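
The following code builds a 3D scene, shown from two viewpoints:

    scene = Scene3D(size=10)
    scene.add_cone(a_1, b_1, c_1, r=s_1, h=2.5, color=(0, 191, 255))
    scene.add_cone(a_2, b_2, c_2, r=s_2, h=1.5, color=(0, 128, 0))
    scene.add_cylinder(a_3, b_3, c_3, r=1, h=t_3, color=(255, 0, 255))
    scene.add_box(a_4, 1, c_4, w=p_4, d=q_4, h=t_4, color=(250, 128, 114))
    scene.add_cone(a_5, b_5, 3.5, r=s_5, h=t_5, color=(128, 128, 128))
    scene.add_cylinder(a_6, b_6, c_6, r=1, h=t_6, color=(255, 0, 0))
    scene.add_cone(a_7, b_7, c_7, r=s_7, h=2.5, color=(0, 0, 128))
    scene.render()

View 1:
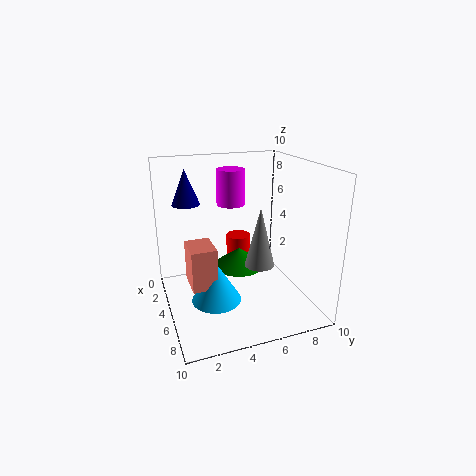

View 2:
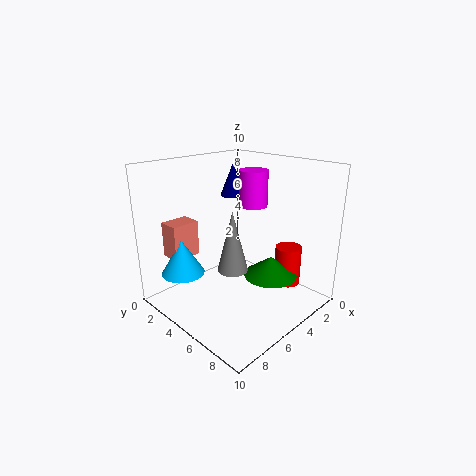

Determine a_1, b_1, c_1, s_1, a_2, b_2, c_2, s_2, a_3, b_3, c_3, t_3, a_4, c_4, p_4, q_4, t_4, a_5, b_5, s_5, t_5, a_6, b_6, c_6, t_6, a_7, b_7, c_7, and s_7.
a_1 = 8, b_1 = 2.5, c_1 = 2.5, s_1 = 1.5, a_2 = 2.5, b_2 = 6, c_2 = 1.5, s_2 = 2, a_3 = 3.5, b_3 = 5, c_3 = 7, t_3 = 2.5, a_4 = 6.5, c_4 = 3.5, p_4 = 2, q_4 = 1.5, t_4 = 2.5, a_5 = 6.5, b_5 = 6, s_5 = 1, t_5 = 4, a_6 = 1, b_6 = 6.5, c_6 = 0.5, t_6 = 3, a_7 = 2.5, b_7 = 2, c_7 = 7, s_7 = 1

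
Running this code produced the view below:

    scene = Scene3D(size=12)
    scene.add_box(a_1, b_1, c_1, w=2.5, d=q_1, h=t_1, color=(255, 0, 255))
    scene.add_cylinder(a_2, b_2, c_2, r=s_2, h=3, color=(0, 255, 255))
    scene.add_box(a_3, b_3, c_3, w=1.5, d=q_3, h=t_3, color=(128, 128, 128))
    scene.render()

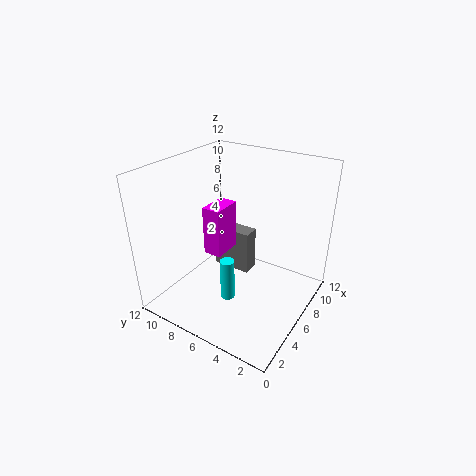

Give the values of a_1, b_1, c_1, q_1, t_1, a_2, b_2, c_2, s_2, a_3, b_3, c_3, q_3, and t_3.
a_1 = 4, b_1 = 6.5, c_1 = 5, q_1 = 1.5, t_1 = 4, a_2 = 1.5, b_2 = 4, c_2 = 4, s_2 = 0.5, a_3 = 7.5, b_3 = 6, c_3 = 1.5, q_3 = 3.5, t_3 = 4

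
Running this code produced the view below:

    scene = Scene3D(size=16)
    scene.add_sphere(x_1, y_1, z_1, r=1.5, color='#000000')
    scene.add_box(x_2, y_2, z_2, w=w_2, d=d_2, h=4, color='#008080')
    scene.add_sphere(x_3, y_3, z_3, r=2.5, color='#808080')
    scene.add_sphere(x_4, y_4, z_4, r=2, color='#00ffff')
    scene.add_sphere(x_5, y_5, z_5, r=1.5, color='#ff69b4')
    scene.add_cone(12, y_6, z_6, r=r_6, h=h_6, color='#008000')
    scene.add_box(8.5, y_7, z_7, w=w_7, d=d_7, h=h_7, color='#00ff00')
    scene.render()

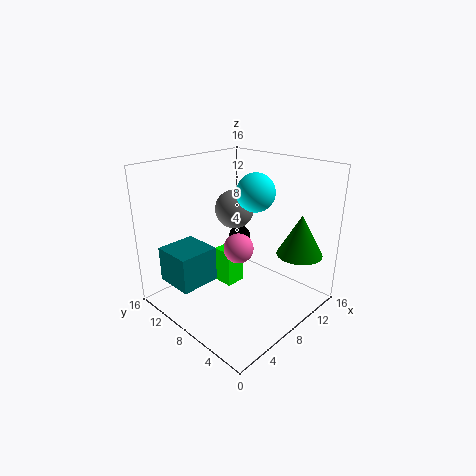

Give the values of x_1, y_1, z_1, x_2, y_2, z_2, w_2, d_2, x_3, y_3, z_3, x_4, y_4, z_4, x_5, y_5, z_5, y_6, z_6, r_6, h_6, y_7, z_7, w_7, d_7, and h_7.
x_1 = 14
y_1 = 13.5
z_1 = 4.5
x_2 = 1.5
y_2 = 9.5
z_2 = 3
w_2 = 4.5
d_2 = 4.5
x_3 = 12.5
y_3 = 13
z_3 = 9
x_4 = 8.5
y_4 = 6
z_4 = 13.5
x_5 = 5.5
y_5 = 5.5
z_5 = 8.5
y_6 = 2.5
z_6 = 6.5
r_6 = 2.5
h_6 = 4.5
y_7 = 10
z_7 = 0.5
w_7 = 2.5
d_7 = 2.5
h_7 = 4.5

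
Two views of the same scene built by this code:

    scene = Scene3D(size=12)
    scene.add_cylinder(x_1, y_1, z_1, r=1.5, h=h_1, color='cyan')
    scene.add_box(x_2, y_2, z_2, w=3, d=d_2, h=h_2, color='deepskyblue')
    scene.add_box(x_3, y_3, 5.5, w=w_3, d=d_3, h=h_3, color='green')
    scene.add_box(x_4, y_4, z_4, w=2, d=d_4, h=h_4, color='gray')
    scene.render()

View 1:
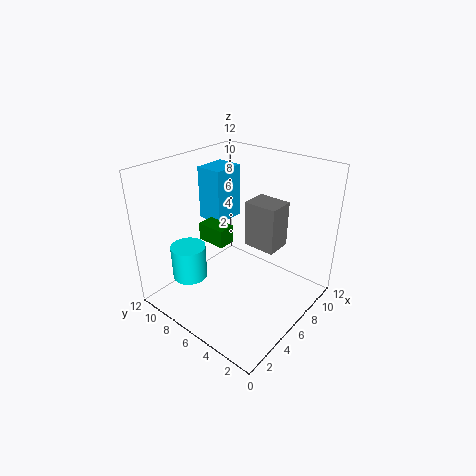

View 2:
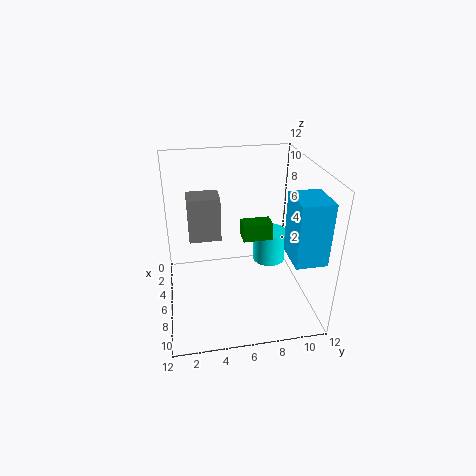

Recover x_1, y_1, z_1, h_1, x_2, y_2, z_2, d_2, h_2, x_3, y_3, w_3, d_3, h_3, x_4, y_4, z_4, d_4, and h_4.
x_1 = 3.5, y_1 = 9.5, z_1 = 2, h_1 = 3, x_2 = 7.5, y_2 = 9.5, z_2 = 5.5, d_2 = 2.5, h_2 = 5, x_3 = 4.5, y_3 = 6.5, w_3 = 1.5, d_3 = 2.5, h_3 = 1.5, x_4 = 5, y_4 = 2, z_4 = 6.5, d_4 = 2.5, h_4 = 3.5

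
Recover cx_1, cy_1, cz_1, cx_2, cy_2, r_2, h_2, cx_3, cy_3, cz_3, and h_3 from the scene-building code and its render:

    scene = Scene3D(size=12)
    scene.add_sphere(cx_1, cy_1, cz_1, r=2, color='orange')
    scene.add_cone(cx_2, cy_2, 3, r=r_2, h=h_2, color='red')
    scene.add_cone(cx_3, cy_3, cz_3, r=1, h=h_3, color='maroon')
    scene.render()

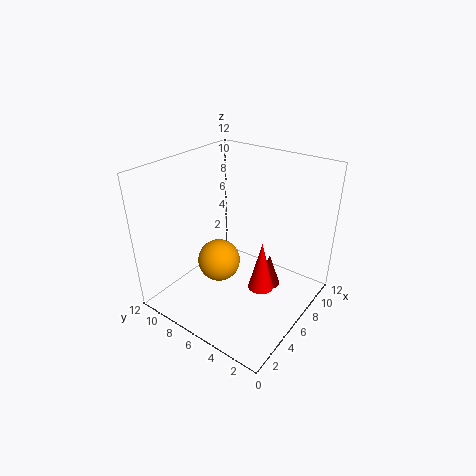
cx_1 = 7; cy_1 = 9; cz_1 = 2; cx_2 = 5; cy_2 = 3; r_2 = 1; h_2 = 4; cx_3 = 8; cy_3 = 4; cz_3 = 1; h_3 = 3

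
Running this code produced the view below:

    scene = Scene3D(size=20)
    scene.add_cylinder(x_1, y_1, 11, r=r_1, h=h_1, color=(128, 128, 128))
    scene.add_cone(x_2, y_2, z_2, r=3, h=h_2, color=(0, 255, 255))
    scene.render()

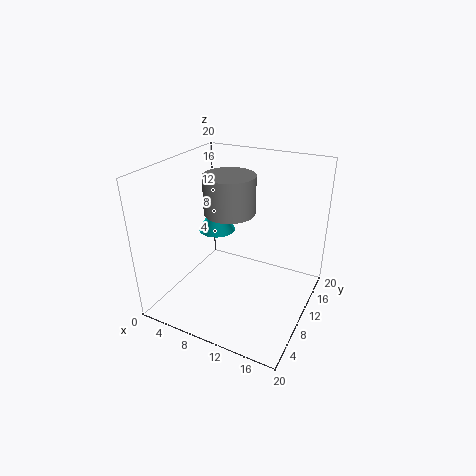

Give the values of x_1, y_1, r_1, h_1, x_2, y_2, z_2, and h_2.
x_1 = 6; y_1 = 15; r_1 = 4; h_1 = 6; x_2 = 3; y_2 = 16; z_2 = 7; h_2 = 5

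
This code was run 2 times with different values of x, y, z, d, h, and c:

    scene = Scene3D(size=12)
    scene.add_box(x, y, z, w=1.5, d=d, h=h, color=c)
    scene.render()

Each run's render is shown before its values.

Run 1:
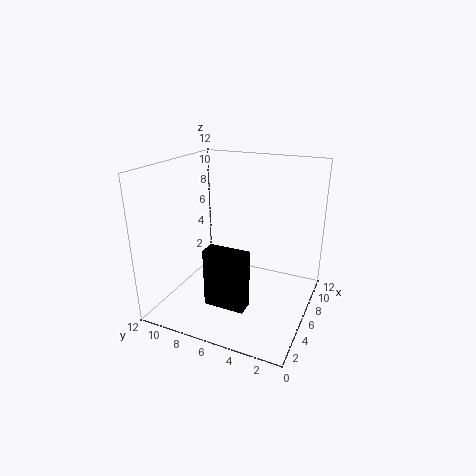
x = 3.5; y = 4.5; z = 0.5; d = 3.5; h = 5; c = 'black'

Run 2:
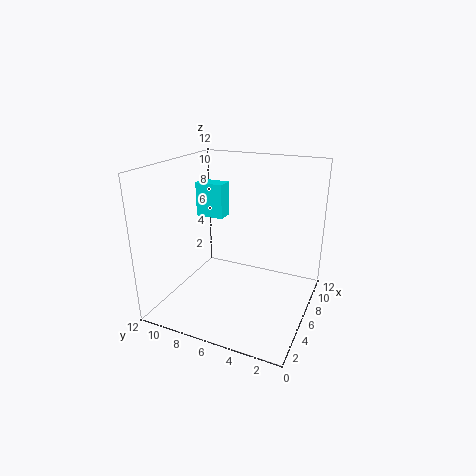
x = 7; y = 8; z = 7; d = 2.5; h = 3; c = 'cyan'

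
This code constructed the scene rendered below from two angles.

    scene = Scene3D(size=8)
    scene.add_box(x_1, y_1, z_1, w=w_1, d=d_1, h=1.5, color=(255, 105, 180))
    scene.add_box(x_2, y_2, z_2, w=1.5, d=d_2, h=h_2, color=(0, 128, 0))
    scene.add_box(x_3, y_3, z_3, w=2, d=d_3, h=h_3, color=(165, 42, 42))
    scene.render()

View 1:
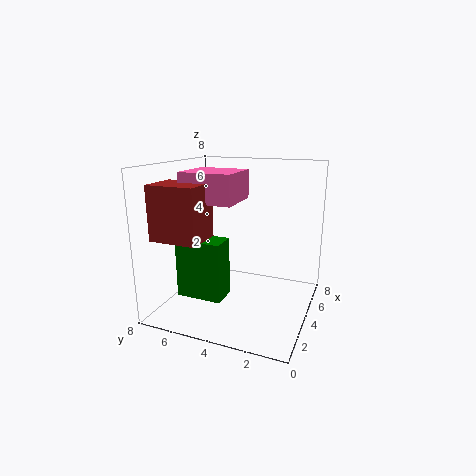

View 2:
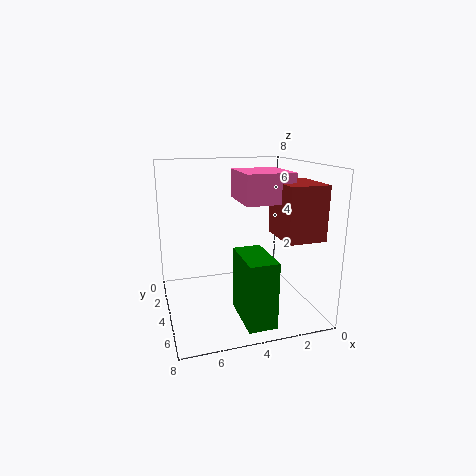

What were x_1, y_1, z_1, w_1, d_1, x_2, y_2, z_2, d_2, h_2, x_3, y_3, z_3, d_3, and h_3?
x_1 = 1.75
y_1 = 3.5
z_1 = 6.25
w_1 = 2.5
d_1 = 2.75
x_2 = 3
y_2 = 4.75
z_2 = 0.25
d_2 = 2.75
h_2 = 3.5
x_3 = 0.5
y_3 = 4.75
z_3 = 4.5
d_3 = 2.5
h_3 = 2.75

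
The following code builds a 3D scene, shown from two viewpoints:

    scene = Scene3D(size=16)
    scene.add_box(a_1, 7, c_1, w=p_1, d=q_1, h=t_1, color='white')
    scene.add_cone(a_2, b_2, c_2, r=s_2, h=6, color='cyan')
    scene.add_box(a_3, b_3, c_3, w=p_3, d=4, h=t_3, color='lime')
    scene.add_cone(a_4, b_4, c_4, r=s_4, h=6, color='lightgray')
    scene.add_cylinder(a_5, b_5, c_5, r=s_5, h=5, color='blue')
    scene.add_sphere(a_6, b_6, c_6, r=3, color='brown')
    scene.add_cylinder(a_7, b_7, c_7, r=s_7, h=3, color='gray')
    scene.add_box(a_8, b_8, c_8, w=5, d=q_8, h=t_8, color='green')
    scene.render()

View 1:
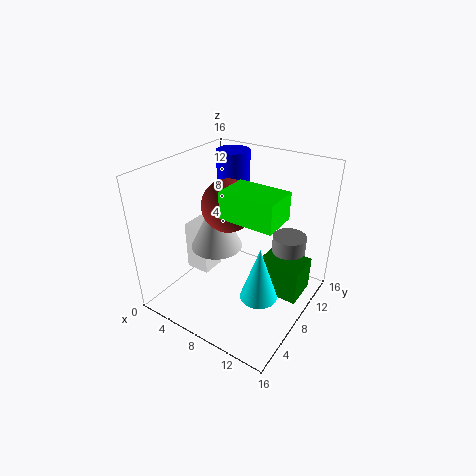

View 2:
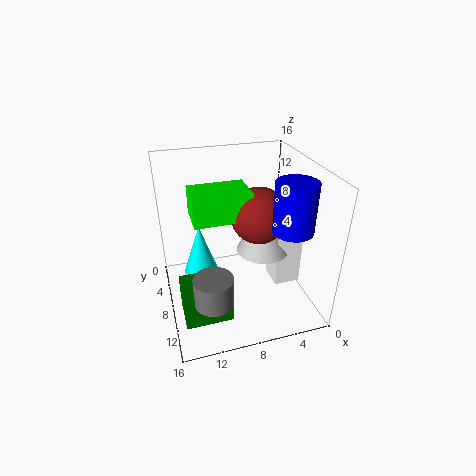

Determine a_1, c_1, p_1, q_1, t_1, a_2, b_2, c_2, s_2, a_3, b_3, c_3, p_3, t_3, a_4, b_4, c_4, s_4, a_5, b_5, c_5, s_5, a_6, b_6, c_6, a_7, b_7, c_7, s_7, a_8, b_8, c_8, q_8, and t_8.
a_1 = 1, c_1 = 2, p_1 = 3, q_1 = 3, t_1 = 6, a_2 = 12, b_2 = 6, c_2 = 3, s_2 = 2, a_3 = 7, b_3 = 6, c_3 = 11, p_3 = 6, t_3 = 3, a_4 = 5, b_4 = 8, c_4 = 6, s_4 = 3, a_5 = 4, b_5 = 13, c_5 = 11, s_5 = 2, a_6 = 6, b_6 = 9, c_6 = 11, a_7 = 12, b_7 = 13, c_7 = 4, s_7 = 2, a_8 = 10, b_8 = 9, c_8 = 1, q_8 = 4, t_8 = 4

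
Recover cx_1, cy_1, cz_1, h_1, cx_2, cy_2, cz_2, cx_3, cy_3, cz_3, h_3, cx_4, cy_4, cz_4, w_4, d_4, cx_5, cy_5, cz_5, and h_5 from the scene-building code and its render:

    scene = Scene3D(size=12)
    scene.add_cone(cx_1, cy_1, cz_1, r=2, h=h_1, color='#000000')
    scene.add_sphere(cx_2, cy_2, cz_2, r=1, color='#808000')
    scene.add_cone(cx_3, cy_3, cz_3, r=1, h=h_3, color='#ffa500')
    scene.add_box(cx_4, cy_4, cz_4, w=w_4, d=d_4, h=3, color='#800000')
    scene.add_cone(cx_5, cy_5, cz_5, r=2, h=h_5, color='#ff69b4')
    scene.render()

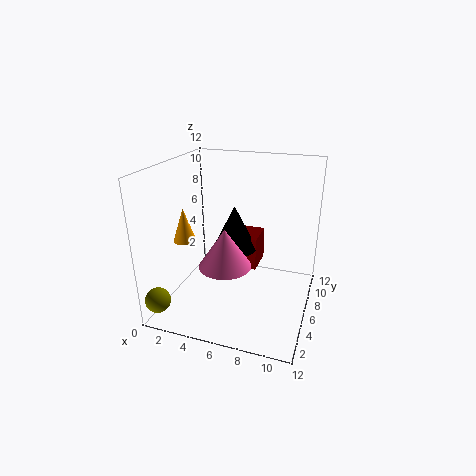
cx_1 = 5
cy_1 = 8
cz_1 = 4
h_1 = 4
cx_2 = 1
cy_2 = 1
cz_2 = 2
cx_3 = 1
cy_3 = 6
cz_3 = 5
h_3 = 3
cx_4 = 5
cy_4 = 8
cz_4 = 2
w_4 = 2
d_4 = 3
cx_5 = 6
cy_5 = 3
cz_5 = 5
h_5 = 3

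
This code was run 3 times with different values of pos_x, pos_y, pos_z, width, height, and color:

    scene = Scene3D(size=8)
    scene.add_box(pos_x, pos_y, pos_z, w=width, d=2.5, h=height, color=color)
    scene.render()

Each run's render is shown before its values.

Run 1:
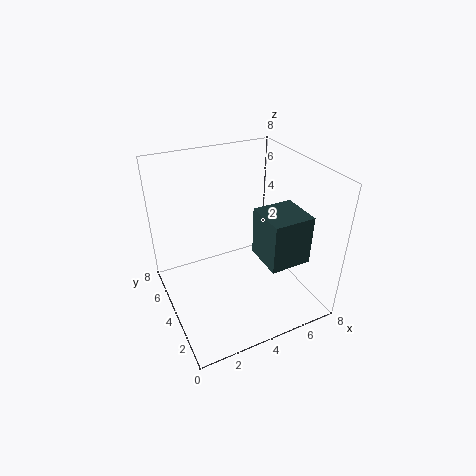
pos_x = 5.5
pos_y = 2.5
pos_z = 2
width = 2.5
height = 3
color = 'darkslategray'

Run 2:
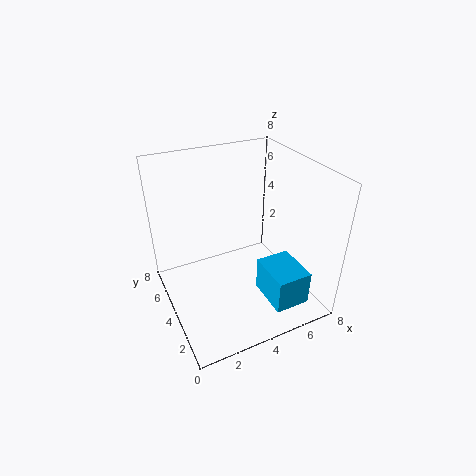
pos_x = 5
pos_y = 1
pos_z = 0.5
width = 2
height = 2
color = 'deepskyblue'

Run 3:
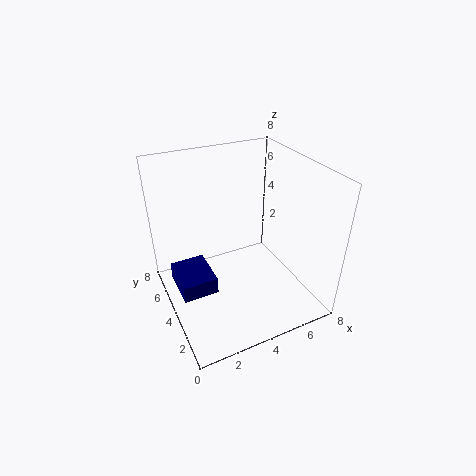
pos_x = 0.5
pos_y = 3.5
pos_z = 1
width = 2
height = 1
color = 'navy'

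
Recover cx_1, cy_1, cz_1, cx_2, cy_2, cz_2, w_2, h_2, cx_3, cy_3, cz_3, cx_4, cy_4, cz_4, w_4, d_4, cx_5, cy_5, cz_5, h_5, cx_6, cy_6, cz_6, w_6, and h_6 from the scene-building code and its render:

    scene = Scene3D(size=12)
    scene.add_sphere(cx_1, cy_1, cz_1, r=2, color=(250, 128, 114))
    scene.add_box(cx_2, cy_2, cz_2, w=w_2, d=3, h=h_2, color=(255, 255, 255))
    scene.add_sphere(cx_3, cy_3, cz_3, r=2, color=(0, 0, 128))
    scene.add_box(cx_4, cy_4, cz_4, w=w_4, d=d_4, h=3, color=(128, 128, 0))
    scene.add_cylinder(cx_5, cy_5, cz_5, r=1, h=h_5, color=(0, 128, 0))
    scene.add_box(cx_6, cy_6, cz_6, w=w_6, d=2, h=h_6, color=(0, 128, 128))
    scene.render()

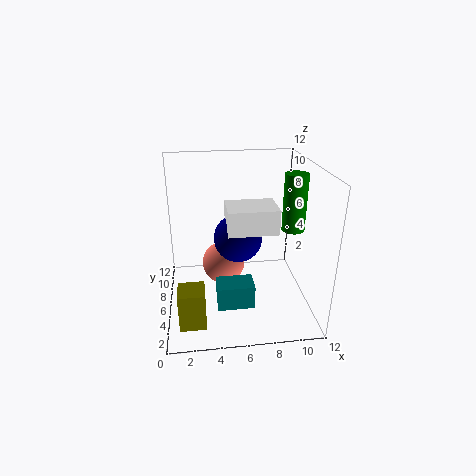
cx_1 = 5; cy_1 = 9; cz_1 = 2; cx_2 = 5; cy_2 = 4; cz_2 = 7; w_2 = 4; h_2 = 2; cx_3 = 6; cy_3 = 6; cz_3 = 6; cx_4 = 1; cy_4 = 1; cz_4 = 1; w_4 = 2; d_4 = 2; cx_5 = 11; cy_5 = 7; cz_5 = 6; h_5 = 5; cx_6 = 4; cy_6 = 3; cz_6 = 1; w_6 = 3; h_6 = 2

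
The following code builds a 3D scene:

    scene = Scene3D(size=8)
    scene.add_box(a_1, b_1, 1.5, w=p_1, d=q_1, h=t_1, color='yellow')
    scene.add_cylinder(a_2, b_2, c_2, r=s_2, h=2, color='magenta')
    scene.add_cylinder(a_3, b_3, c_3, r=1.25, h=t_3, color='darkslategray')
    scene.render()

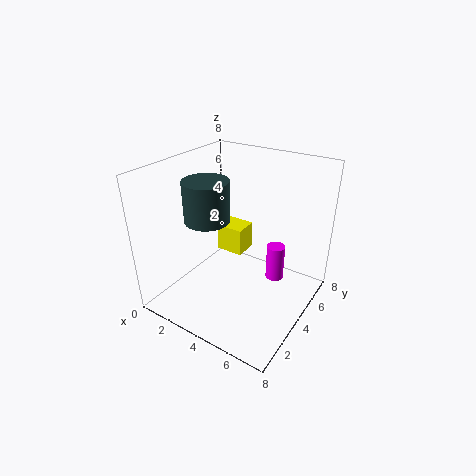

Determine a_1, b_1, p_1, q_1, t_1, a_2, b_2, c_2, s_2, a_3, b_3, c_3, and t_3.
a_1 = 1.25; b_1 = 5.75; p_1 = 1.75; q_1 = 1.5; t_1 = 1.75; a_2 = 6; b_2 = 4.75; c_2 = 1.75; s_2 = 0.5; a_3 = 2.5; b_3 = 3.25; c_3 = 5; t_3 = 2.25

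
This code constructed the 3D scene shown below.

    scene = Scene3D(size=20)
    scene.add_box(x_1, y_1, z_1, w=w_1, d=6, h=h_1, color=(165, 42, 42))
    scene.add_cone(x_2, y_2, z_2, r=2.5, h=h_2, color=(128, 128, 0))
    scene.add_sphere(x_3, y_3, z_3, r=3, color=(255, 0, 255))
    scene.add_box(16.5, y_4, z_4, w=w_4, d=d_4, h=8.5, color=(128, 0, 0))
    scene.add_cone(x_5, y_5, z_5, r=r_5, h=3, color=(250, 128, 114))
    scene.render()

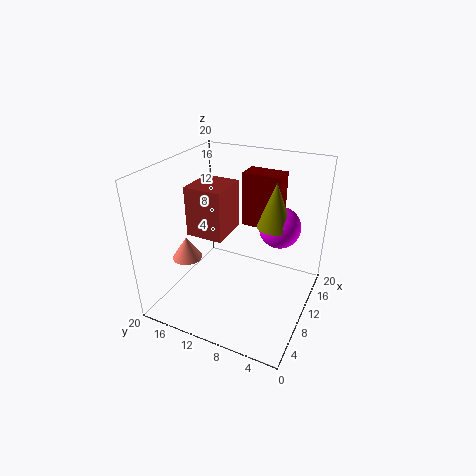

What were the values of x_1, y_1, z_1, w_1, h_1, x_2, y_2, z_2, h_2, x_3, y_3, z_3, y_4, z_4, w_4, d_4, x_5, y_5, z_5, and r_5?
x_1 = 12, y_1 = 14, z_1 = 7, w_1 = 6.5, h_1 = 8, x_2 = 13.5, y_2 = 6, z_2 = 11, h_2 = 6.5, x_3 = 14.5, y_3 = 5.5, z_3 = 10.5, y_4 = 6.5, z_4 = 8.5, w_4 = 3.5, d_4 = 6, x_5 = 5.5, y_5 = 15.5, z_5 = 8, r_5 = 2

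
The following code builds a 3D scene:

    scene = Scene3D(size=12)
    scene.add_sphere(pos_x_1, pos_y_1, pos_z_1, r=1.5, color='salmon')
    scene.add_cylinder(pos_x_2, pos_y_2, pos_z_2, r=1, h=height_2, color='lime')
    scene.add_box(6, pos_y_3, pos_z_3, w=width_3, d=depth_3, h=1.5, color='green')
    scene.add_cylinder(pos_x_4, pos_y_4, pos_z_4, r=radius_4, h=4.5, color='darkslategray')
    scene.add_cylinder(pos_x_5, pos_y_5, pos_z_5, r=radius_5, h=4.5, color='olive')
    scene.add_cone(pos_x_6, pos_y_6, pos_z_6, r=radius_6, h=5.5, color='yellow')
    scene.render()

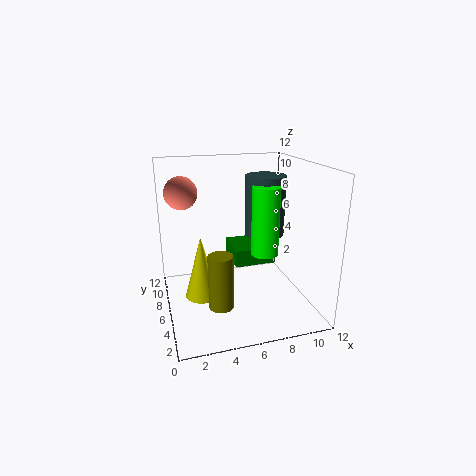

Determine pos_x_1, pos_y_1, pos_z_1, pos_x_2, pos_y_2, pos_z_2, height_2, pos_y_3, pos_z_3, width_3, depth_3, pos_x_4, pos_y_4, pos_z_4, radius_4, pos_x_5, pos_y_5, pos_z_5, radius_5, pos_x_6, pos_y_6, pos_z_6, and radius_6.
pos_x_1 = 2; pos_y_1 = 10.5; pos_z_1 = 9; pos_x_2 = 7; pos_y_2 = 2.5; pos_z_2 = 6; height_2 = 5; pos_y_3 = 6.5; pos_z_3 = 3; width_3 = 3.5; depth_3 = 3.5; pos_x_4 = 7.5; pos_y_4 = 4; pos_z_4 = 7; radius_4 = 1.5; pos_x_5 = 4; pos_y_5 = 4; pos_z_5 = 1; radius_5 = 1; pos_x_6 = 3; pos_y_6 = 7; pos_z_6 = 0.5; radius_6 = 1.5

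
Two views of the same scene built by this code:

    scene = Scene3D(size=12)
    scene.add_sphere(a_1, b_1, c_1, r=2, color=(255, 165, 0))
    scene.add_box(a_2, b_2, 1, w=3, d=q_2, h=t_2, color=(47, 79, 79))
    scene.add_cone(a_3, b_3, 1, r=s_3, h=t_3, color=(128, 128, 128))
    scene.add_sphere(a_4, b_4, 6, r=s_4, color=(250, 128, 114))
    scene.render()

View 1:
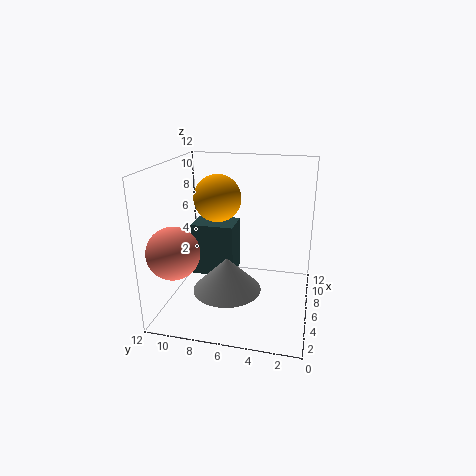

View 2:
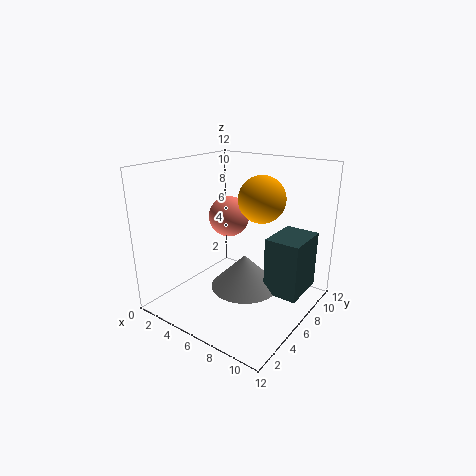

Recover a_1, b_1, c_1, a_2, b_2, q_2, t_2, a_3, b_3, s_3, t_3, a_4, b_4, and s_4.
a_1 = 7, b_1 = 8, c_1 = 9, a_2 = 8, b_2 = 7, q_2 = 4, t_2 = 5, a_3 = 6, b_3 = 7, s_3 = 3, t_3 = 3, a_4 = 2, b_4 = 10, s_4 = 2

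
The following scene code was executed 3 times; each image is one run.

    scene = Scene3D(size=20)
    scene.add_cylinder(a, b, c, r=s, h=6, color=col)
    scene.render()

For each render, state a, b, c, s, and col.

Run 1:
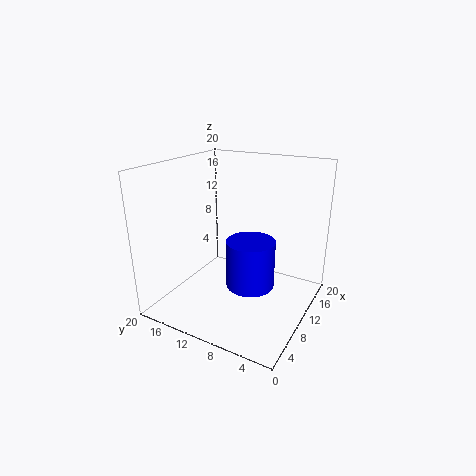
a = 6, b = 6, c = 6, s = 3, col = 'blue'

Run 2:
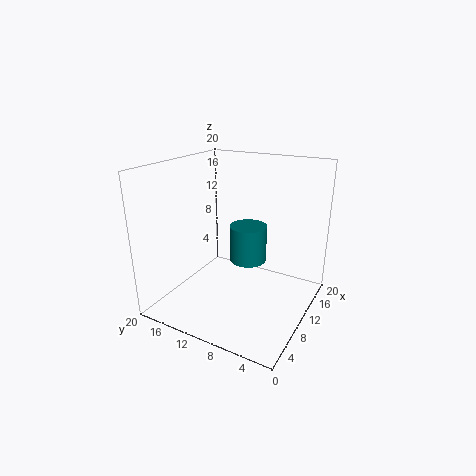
a = 17, b = 12, c = 3, s = 3, col = 'teal'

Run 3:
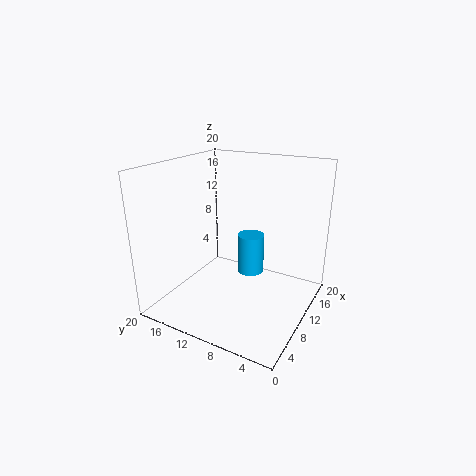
a = 14, b = 10, c = 3, s = 2, col = 'deepskyblue'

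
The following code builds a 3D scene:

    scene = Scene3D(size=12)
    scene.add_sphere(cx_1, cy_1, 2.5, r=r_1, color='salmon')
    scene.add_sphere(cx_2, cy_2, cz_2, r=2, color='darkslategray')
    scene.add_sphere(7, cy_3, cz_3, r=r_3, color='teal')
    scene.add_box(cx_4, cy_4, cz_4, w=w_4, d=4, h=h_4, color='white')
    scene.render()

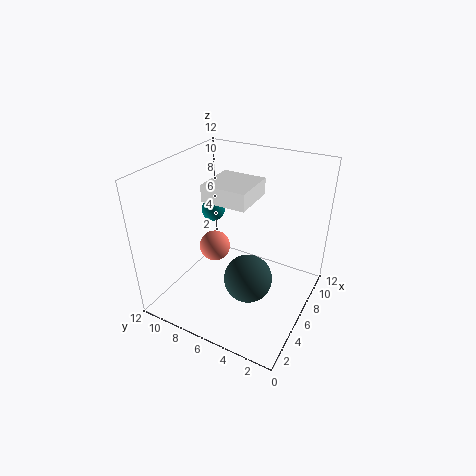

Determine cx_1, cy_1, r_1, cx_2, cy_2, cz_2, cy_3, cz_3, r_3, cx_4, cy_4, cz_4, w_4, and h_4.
cx_1 = 8.5
cy_1 = 10
r_1 = 1.5
cx_2 = 5
cy_2 = 4.5
cz_2 = 3
cy_3 = 9
cz_3 = 7.5
r_3 = 1
cx_4 = 6
cy_4 = 5.5
cz_4 = 8.5
w_4 = 4
h_4 = 1.5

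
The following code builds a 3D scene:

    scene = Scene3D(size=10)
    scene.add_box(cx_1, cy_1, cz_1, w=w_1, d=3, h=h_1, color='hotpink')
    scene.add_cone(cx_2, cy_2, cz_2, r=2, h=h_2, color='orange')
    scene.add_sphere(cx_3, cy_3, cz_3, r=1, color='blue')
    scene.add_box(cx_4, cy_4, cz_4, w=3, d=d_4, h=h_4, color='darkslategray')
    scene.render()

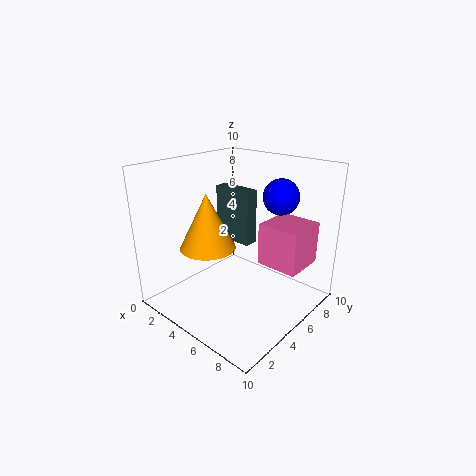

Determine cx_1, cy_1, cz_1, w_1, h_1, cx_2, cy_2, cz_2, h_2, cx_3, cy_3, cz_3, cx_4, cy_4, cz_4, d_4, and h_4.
cx_1 = 6, cy_1 = 6, cz_1 = 3, w_1 = 3, h_1 = 3, cx_2 = 3, cy_2 = 4, cz_2 = 4, h_2 = 4, cx_3 = 9, cy_3 = 4, cz_3 = 9, cx_4 = 2, cy_4 = 6, cz_4 = 4, d_4 = 1, h_4 = 4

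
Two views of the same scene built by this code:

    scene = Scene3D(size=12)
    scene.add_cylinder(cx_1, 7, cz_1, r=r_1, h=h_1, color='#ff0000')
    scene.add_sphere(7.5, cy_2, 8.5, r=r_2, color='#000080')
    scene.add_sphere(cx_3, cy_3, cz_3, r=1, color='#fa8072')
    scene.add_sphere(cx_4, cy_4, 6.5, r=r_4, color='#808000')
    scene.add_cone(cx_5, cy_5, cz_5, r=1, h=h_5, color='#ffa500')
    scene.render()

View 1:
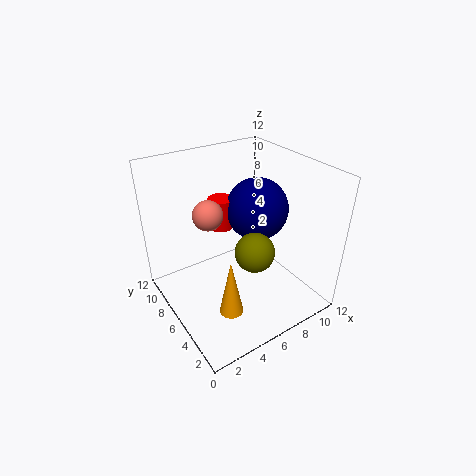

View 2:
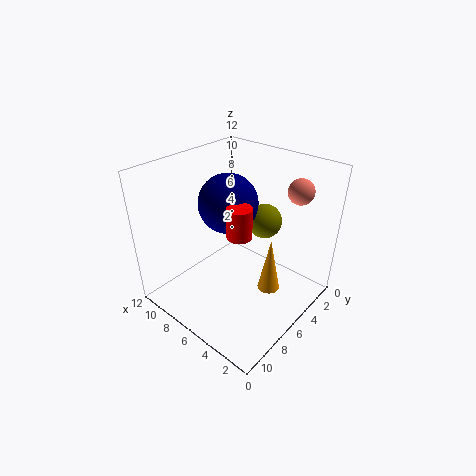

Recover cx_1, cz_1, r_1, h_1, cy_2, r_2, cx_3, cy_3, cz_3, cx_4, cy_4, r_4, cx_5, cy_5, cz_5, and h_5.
cx_1 = 5, cz_1 = 7, r_1 = 1, h_1 = 2.5, cy_2 = 5.5, r_2 = 2.5, cx_3 = 2, cy_3 = 3.5, cz_3 = 10.5, cx_4 = 5.5, cy_4 = 3, r_4 = 1.5, cx_5 = 4, cy_5 = 4, cz_5 = 0.5, h_5 = 5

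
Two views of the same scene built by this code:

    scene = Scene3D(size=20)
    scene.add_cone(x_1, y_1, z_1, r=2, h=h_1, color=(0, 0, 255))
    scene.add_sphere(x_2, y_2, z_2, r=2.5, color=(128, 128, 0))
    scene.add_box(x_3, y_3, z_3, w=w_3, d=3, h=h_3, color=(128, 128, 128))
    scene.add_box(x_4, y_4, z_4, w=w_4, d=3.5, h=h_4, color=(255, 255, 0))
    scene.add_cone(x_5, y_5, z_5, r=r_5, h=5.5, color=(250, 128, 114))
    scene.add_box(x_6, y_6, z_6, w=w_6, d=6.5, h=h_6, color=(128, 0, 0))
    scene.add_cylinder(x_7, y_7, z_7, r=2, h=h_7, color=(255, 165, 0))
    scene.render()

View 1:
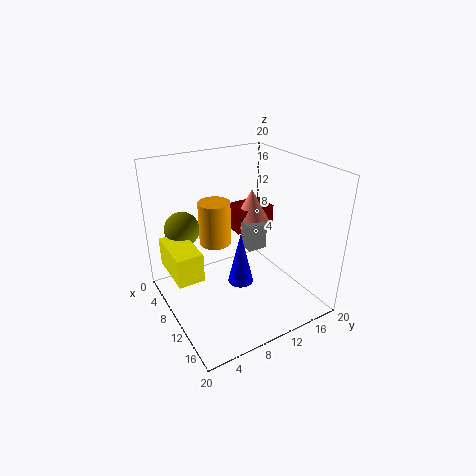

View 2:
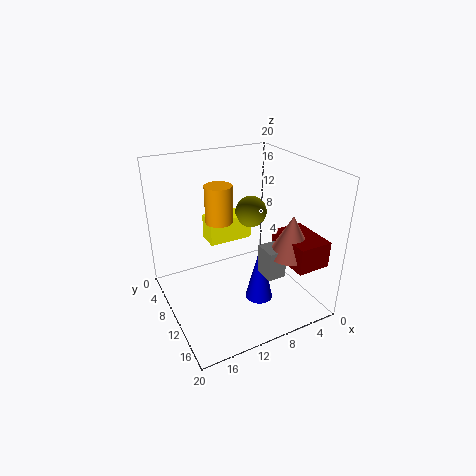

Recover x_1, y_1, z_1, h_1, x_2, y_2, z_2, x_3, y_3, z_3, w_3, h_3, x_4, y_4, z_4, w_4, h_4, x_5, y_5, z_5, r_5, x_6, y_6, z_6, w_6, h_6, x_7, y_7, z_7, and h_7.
x_1 = 7.5, y_1 = 12, z_1 = 0.5, h_1 = 8.5, x_2 = 4.5, y_2 = 4, z_2 = 10.5, x_3 = 6, y_3 = 13, z_3 = 6, w_3 = 2.5, h_3 = 4, x_4 = 4.5, y_4 = 0.5, z_4 = 6, w_4 = 7, h_4 = 4, x_5 = 5, y_5 = 15.5, z_5 = 9, r_5 = 3, x_6 = 1.5, y_6 = 12.5, z_6 = 8, w_6 = 4.5, h_6 = 3.5, x_7 = 11, y_7 = 6, z_7 = 11, h_7 = 5.5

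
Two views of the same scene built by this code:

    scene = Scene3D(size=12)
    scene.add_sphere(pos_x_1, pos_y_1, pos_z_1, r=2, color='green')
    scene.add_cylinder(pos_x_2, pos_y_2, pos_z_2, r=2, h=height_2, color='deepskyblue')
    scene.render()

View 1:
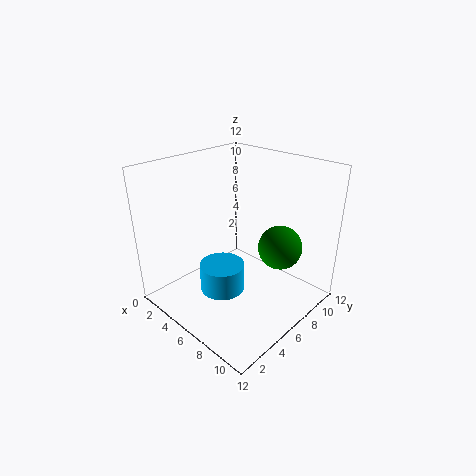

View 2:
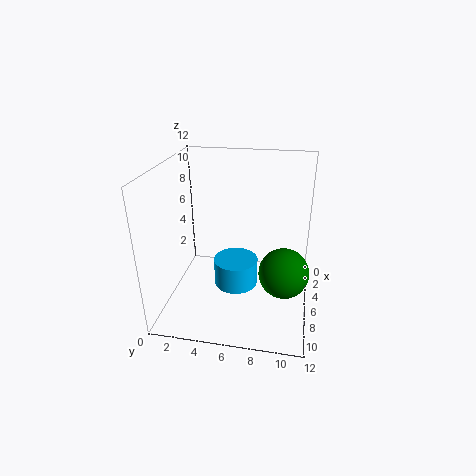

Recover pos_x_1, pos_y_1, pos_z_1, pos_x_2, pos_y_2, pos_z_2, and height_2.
pos_x_1 = 7.5, pos_y_1 = 10, pos_z_1 = 4, pos_x_2 = 4.5, pos_y_2 = 5.5, pos_z_2 = 0.5, height_2 = 2.5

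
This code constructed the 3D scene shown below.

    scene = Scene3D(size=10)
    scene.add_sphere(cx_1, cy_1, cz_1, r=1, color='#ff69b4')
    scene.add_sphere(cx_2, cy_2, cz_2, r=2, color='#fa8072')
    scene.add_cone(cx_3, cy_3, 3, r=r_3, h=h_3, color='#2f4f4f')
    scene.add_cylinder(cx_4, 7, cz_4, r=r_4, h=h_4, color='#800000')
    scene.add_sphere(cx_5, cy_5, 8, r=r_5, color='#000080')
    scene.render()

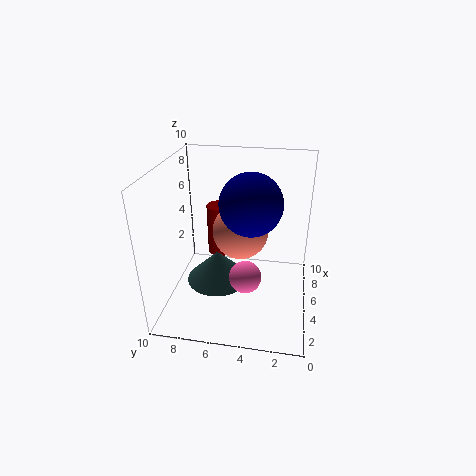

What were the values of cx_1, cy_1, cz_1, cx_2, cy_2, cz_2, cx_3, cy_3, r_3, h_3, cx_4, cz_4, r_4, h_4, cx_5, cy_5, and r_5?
cx_1 = 2, cy_1 = 4, cz_1 = 4, cx_2 = 6, cy_2 = 5, cz_2 = 5, cx_3 = 3, cy_3 = 6, r_3 = 2, h_3 = 2, cx_4 = 8, cz_4 = 2, r_4 = 1, h_4 = 4, cx_5 = 4, cy_5 = 4, r_5 = 2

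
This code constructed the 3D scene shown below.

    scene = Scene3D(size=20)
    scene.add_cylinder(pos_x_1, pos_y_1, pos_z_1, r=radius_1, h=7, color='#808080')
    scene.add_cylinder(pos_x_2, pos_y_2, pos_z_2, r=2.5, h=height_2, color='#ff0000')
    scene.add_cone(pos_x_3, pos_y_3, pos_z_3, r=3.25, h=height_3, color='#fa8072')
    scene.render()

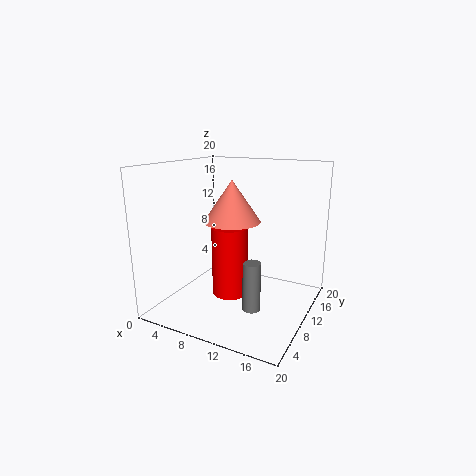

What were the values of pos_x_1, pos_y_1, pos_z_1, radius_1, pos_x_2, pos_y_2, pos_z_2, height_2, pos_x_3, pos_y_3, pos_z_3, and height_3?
pos_x_1 = 12.75, pos_y_1 = 8.75, pos_z_1 = 0.25, radius_1 = 1.25, pos_x_2 = 9.25, pos_y_2 = 9, pos_z_2 = 2, height_2 = 9.75, pos_x_3 = 12.5, pos_y_3 = 3.75, pos_z_3 = 14.25, height_3 = 4.75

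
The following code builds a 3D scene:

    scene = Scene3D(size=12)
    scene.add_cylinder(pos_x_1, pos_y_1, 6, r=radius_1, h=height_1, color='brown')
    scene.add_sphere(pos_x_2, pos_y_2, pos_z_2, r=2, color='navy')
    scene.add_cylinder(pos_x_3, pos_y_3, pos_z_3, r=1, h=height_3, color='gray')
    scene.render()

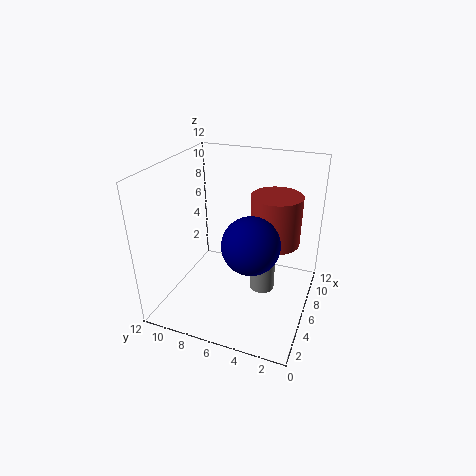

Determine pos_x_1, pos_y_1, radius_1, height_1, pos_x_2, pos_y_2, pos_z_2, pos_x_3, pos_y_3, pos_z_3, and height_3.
pos_x_1 = 6.5
pos_y_1 = 3
radius_1 = 2
height_1 = 4
pos_x_2 = 2
pos_y_2 = 3.5
pos_z_2 = 8
pos_x_3 = 5
pos_y_3 = 3.5
pos_z_3 = 2.5
height_3 = 2.5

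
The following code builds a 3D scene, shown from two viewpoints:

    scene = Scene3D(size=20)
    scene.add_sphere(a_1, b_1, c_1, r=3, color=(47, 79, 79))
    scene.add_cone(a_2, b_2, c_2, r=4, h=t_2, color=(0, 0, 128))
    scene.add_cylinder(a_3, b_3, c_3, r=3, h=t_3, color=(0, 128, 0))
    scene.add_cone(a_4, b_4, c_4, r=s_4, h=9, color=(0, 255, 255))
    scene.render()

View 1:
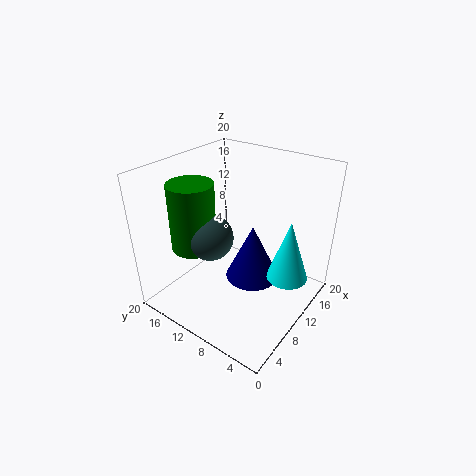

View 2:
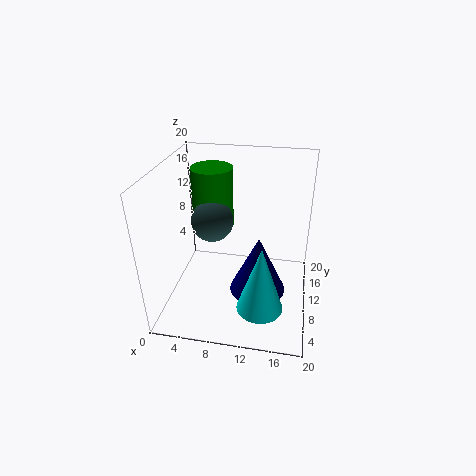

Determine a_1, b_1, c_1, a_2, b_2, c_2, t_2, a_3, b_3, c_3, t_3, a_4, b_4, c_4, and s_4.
a_1 = 6, b_1 = 11.5, c_1 = 11.5, a_2 = 13, b_2 = 9.5, c_2 = 2, t_2 = 8.5, a_3 = 5.5, b_3 = 14, c_3 = 9.5, t_3 = 9, a_4 = 14, b_4 = 4, c_4 = 3.5, s_4 = 3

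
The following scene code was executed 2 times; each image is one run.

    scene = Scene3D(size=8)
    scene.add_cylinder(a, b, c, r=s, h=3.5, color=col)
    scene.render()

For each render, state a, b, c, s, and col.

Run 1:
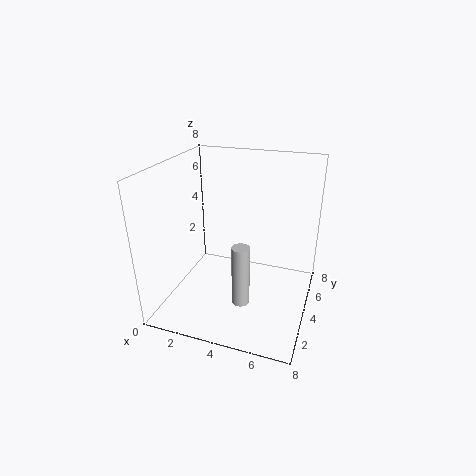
a = 4.5, b = 3, c = 0.5, s = 0.5, col = 'lightgray'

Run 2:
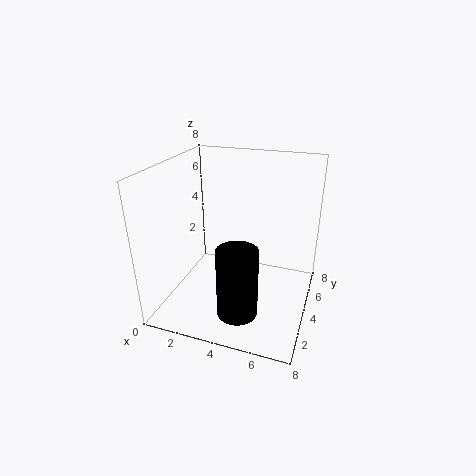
a = 5, b = 1, c = 1.5, s = 1, col = 'black'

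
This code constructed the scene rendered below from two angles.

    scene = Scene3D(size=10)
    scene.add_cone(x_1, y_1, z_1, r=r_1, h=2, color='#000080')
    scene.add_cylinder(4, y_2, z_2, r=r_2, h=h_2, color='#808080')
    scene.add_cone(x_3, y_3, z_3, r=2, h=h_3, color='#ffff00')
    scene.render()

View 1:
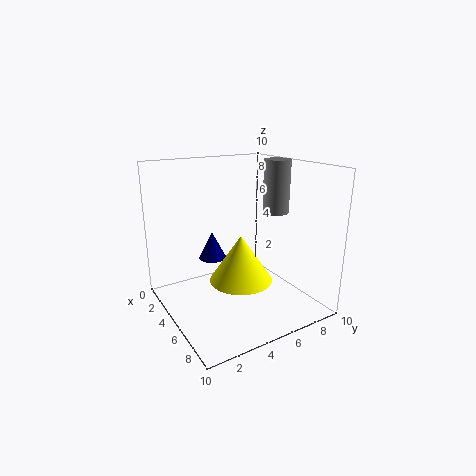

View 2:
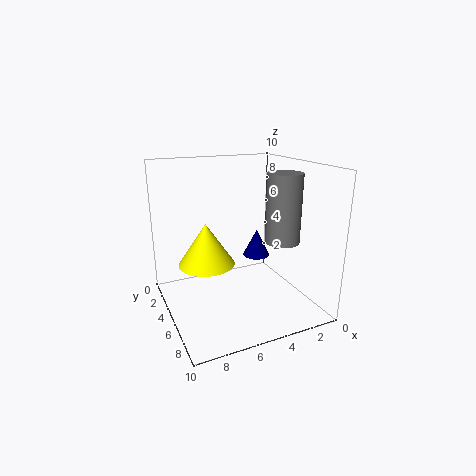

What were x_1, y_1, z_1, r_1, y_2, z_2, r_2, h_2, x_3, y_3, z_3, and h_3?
x_1 = 3, y_1 = 4, z_1 = 3, r_1 = 1, y_2 = 9, z_2 = 6, r_2 = 1, h_2 = 4, x_3 = 7, y_3 = 4, z_3 = 3, h_3 = 3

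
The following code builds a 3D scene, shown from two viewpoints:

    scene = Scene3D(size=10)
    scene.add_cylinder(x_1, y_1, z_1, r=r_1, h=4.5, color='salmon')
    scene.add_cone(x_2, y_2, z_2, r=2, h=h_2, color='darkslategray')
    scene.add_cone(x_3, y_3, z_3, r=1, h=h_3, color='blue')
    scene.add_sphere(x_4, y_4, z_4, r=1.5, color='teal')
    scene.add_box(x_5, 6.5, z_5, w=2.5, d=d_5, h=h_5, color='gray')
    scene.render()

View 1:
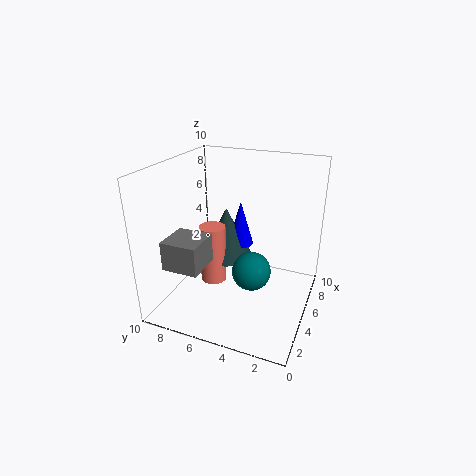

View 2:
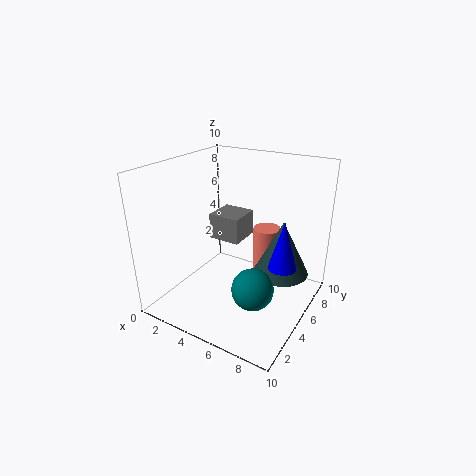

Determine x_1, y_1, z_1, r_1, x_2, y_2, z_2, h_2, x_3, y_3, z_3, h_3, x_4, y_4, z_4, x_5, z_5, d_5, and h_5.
x_1 = 6; y_1 = 7.5; z_1 = 0.5; r_1 = 1; x_2 = 7.5; y_2 = 7; z_2 = 2; h_2 = 4; x_3 = 8; y_3 = 6; z_3 = 3; h_3 = 3.5; x_4 = 6.5; y_4 = 4.5; z_4 = 1.5; x_5 = 1.5; z_5 = 3.5; d_5 = 2.5; h_5 = 2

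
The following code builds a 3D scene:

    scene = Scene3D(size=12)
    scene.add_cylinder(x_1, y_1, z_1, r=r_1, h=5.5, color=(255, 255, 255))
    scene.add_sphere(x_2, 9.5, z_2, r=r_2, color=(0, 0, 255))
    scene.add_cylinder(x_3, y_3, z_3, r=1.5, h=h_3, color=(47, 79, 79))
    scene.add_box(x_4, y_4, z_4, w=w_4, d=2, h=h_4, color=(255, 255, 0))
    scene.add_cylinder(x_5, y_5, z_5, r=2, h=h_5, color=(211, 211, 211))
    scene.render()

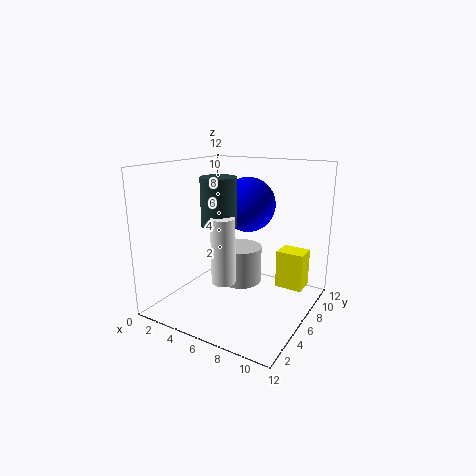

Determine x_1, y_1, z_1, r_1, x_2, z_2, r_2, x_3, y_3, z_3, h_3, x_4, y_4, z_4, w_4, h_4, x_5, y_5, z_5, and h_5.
x_1 = 5.5; y_1 = 4.5; z_1 = 2.5; r_1 = 1; x_2 = 5; z_2 = 8; r_2 = 2.5; x_3 = 4.5; y_3 = 5.5; z_3 = 7; h_3 = 4; x_4 = 8; y_4 = 9.5; z_4 = 0.5; w_4 = 2.5; h_4 = 3.5; x_5 = 4.5; y_5 = 9; z_5 = 0.5; h_5 = 3.5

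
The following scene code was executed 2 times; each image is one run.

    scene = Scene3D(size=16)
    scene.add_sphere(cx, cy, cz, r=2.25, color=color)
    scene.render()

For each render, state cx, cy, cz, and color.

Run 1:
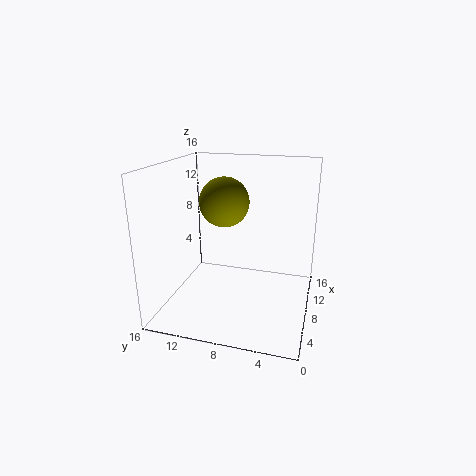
cx = 2.75
cy = 7.75
cz = 13.5
color = 'olive'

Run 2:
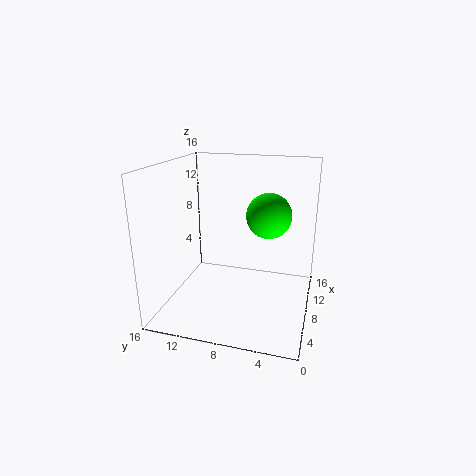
cx = 6
cy = 4.25
cz = 11.5
color = 'lime'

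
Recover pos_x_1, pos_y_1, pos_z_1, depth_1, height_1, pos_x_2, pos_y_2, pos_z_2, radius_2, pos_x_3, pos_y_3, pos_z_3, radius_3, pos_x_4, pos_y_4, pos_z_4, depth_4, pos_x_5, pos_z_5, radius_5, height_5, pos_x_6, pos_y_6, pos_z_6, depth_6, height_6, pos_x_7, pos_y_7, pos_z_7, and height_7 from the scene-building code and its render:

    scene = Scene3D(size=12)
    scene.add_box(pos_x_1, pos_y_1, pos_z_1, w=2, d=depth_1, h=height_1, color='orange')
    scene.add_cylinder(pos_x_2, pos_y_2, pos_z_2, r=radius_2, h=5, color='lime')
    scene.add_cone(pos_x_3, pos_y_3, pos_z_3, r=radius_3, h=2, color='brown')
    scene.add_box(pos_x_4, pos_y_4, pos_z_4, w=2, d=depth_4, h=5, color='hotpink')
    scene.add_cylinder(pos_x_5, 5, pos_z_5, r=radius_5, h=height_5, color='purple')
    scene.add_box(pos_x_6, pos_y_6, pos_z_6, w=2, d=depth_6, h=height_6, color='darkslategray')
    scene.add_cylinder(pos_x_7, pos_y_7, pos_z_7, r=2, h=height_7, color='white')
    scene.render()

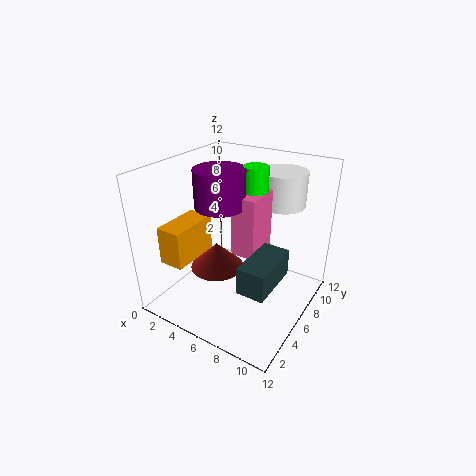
pos_x_1 = 2
pos_y_1 = 1
pos_z_1 = 5
depth_1 = 4
height_1 = 3
pos_x_2 = 7
pos_y_2 = 7
pos_z_2 = 7
radius_2 = 1
pos_x_3 = 6
pos_y_3 = 3
pos_z_3 = 5
radius_3 = 2
pos_x_4 = 6
pos_y_4 = 5
pos_z_4 = 5
depth_4 = 3
pos_x_5 = 5
pos_z_5 = 9
radius_5 = 2
height_5 = 3
pos_x_6 = 9
pos_y_6 = 1
pos_z_6 = 5
depth_6 = 4
height_6 = 2
pos_x_7 = 8
pos_y_7 = 10
pos_z_7 = 8
height_7 = 3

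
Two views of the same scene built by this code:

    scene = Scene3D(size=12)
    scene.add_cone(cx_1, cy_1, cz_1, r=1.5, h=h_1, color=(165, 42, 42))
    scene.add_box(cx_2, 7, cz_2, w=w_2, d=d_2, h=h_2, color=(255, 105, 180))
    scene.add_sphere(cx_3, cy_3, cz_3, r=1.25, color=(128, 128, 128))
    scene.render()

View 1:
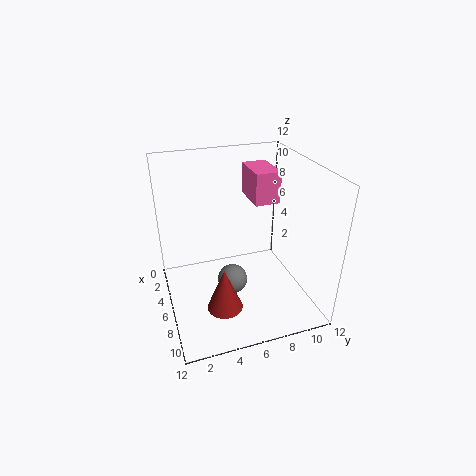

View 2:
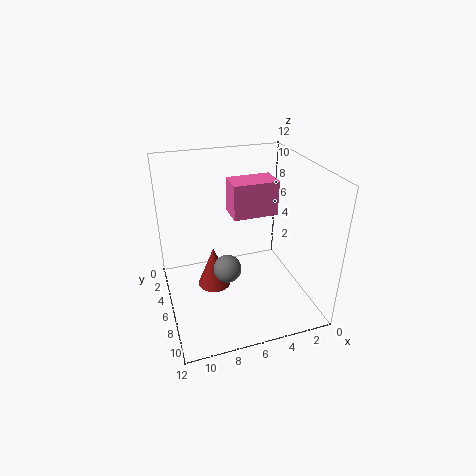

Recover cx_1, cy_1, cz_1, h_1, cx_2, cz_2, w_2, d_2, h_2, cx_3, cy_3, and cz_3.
cx_1 = 7.75; cy_1 = 4.25; cz_1 = 0.5; h_1 = 3.75; cx_2 = 4; cz_2 = 9.25; w_2 = 3.25; d_2 = 2; h_2 = 2.5; cx_3 = 6.75; cy_3 = 5.25; cz_3 = 2.5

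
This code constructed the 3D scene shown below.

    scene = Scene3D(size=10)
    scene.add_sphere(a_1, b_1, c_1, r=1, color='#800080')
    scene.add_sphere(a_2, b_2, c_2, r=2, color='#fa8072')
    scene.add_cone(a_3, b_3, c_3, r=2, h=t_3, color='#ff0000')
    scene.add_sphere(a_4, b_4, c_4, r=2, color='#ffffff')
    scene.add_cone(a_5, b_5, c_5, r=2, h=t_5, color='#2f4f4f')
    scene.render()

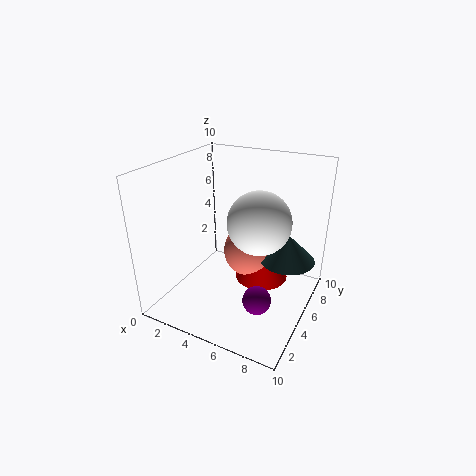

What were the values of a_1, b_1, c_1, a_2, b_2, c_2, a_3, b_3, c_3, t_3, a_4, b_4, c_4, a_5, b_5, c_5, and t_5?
a_1 = 7, b_1 = 4, c_1 = 1, a_2 = 5, b_2 = 7, c_2 = 3, a_3 = 6, b_3 = 7, c_3 = 1, t_3 = 4, a_4 = 7, b_4 = 4, c_4 = 7, a_5 = 8, b_5 = 7, c_5 = 3, t_5 = 2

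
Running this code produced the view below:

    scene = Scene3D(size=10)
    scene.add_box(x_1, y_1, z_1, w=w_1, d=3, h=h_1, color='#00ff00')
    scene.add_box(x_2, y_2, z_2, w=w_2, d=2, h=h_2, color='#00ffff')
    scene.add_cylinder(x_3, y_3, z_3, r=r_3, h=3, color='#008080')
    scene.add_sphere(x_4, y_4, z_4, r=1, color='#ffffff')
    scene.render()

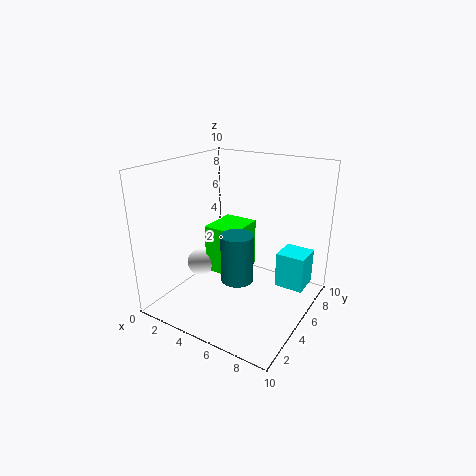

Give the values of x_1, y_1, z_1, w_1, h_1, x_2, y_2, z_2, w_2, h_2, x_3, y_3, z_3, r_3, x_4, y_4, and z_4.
x_1 = 2.5, y_1 = 4.5, z_1 = 2, w_1 = 2.5, h_1 = 3.5, x_2 = 7.5, y_2 = 6, z_2 = 1.5, w_2 = 2, h_2 = 2.5, x_3 = 6.5, y_3 = 2.5, z_3 = 3.5, r_3 = 1, x_4 = 2, y_4 = 4.5, z_4 = 2.5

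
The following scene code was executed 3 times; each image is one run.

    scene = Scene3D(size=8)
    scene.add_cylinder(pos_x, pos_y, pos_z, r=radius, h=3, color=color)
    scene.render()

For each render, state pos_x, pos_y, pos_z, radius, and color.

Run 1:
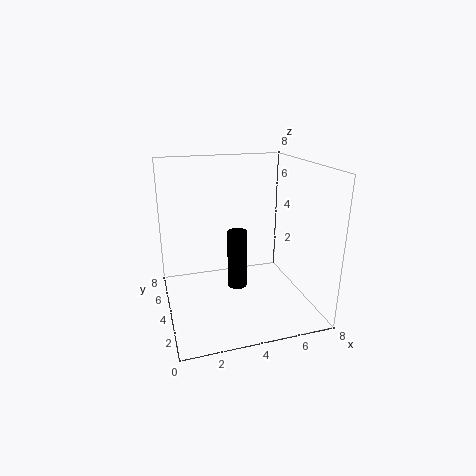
pos_x = 3.5
pos_y = 2.5
pos_z = 2
radius = 0.5
color = 'black'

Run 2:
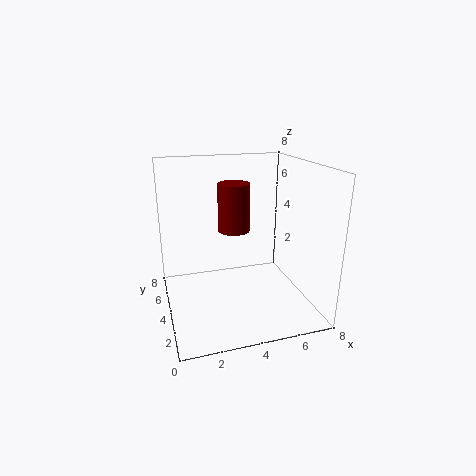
pos_x = 4.5
pos_y = 6.5
pos_z = 3.5
radius = 1
color = 'maroon'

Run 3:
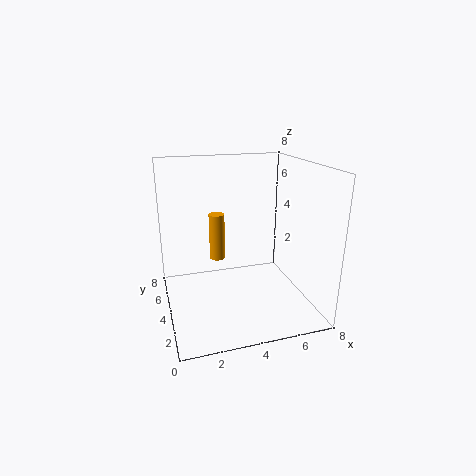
pos_x = 3.5
pos_y = 7
pos_z = 1.5
radius = 0.5
color = 'orange'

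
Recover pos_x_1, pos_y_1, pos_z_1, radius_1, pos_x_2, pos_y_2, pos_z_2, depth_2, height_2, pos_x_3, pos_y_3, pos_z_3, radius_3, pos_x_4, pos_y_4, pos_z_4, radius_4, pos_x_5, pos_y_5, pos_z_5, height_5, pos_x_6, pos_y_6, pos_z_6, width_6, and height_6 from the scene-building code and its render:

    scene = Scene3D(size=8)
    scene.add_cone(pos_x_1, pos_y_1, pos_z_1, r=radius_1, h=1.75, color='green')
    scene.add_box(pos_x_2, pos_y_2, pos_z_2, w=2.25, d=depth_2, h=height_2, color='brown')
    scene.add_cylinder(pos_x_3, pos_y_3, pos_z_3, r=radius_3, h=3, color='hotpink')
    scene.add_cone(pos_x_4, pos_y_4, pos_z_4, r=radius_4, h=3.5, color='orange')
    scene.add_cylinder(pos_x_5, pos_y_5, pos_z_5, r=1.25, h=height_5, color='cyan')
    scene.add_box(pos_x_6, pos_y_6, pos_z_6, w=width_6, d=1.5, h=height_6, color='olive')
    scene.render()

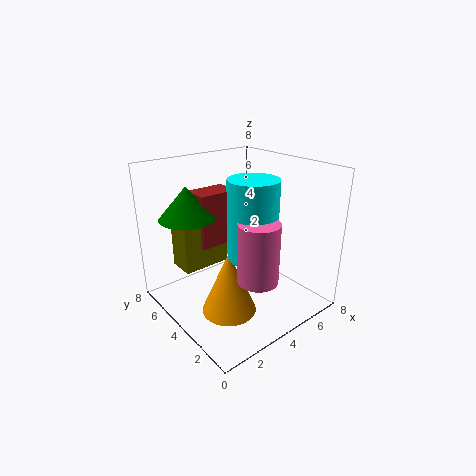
pos_x_1 = 1.75
pos_y_1 = 5.5
pos_z_1 = 5.25
radius_1 = 1.5
pos_x_2 = 2.25
pos_y_2 = 4.75
pos_z_2 = 3.5
depth_2 = 1.5
height_2 = 3
pos_x_3 = 3
pos_y_3 = 1.25
pos_z_3 = 3
radius_3 = 1
pos_x_4 = 2.75
pos_y_4 = 3.25
pos_z_4 = 0.25
radius_4 = 1.5
pos_x_5 = 3.5
pos_y_5 = 2.25
pos_z_5 = 3.75
height_5 = 4
pos_x_6 = 1.25
pos_y_6 = 5
pos_z_6 = 2.25
width_6 = 2.75
height_6 = 2.75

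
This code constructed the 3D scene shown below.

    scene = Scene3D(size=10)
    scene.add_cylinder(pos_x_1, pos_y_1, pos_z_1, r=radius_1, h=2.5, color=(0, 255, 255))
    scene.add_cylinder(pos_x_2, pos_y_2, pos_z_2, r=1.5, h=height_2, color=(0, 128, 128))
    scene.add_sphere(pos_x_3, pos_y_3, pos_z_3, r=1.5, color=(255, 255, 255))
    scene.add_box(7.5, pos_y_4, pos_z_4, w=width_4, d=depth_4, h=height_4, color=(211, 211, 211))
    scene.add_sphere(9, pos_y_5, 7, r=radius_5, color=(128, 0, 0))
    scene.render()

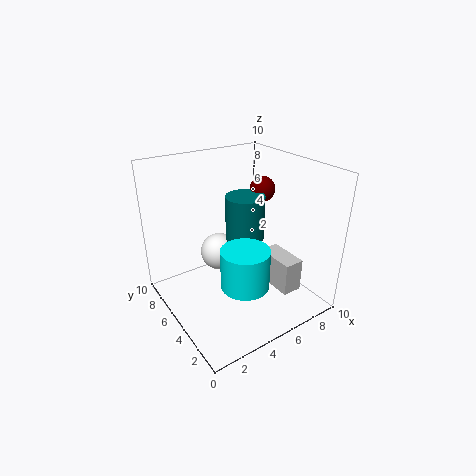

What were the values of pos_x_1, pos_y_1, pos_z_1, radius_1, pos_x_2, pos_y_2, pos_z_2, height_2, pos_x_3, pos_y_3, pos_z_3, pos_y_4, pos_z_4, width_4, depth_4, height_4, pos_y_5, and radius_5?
pos_x_1 = 3.5
pos_y_1 = 2
pos_z_1 = 3.5
radius_1 = 1.5
pos_x_2 = 7
pos_y_2 = 7
pos_z_2 = 3.5
height_2 = 3.5
pos_x_3 = 5.5
pos_y_3 = 8.5
pos_z_3 = 2
pos_y_4 = 2.5
pos_z_4 = 0.5
width_4 = 1.5
depth_4 = 3
height_4 = 2.5
pos_y_5 = 7.5
radius_5 = 1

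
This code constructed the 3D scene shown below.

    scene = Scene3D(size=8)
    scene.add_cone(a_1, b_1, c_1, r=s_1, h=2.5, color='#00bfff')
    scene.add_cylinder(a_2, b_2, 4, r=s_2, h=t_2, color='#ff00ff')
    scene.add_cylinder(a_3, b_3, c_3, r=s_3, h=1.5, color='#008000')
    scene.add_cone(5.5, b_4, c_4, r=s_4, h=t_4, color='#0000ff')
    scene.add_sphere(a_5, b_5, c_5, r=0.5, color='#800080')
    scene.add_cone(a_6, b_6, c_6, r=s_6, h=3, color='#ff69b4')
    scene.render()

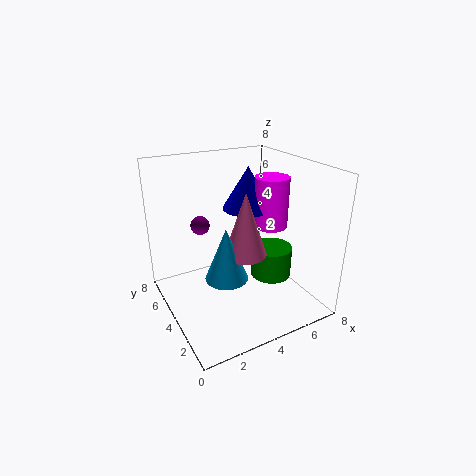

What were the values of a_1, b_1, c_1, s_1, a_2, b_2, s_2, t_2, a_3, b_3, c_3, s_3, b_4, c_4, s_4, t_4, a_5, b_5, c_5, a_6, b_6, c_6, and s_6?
a_1 = 2, b_1 = 1.5, c_1 = 3.5, s_1 = 1, a_2 = 6.5, b_2 = 4.5, s_2 = 1, t_2 = 3, a_3 = 4.5, b_3 = 1.5, c_3 = 3, s_3 = 1, b_4 = 5.5, c_4 = 5, s_4 = 1.5, t_4 = 2.5, a_5 = 2, b_5 = 4.5, c_5 = 5, a_6 = 3, b_6 = 1.5, c_6 = 4.5, s_6 = 1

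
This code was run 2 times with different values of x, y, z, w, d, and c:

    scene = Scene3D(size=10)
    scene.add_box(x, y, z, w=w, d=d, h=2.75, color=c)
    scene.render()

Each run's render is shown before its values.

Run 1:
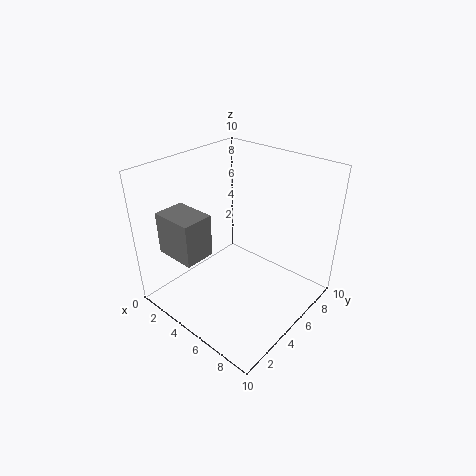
x = 2.25; y = 0.5; z = 5; w = 2.75; d = 2; c = 'gray'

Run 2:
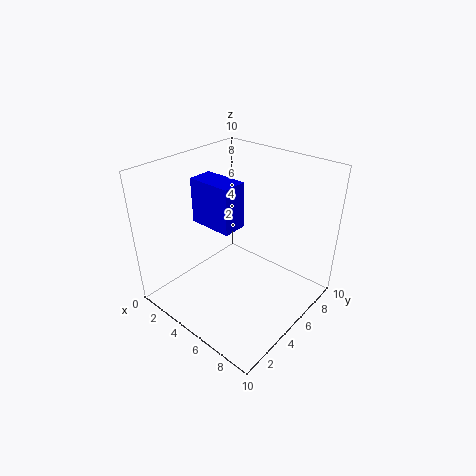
x = 4; y = 2; z = 7.25; w = 2.75; d = 1.5; c = 'blue'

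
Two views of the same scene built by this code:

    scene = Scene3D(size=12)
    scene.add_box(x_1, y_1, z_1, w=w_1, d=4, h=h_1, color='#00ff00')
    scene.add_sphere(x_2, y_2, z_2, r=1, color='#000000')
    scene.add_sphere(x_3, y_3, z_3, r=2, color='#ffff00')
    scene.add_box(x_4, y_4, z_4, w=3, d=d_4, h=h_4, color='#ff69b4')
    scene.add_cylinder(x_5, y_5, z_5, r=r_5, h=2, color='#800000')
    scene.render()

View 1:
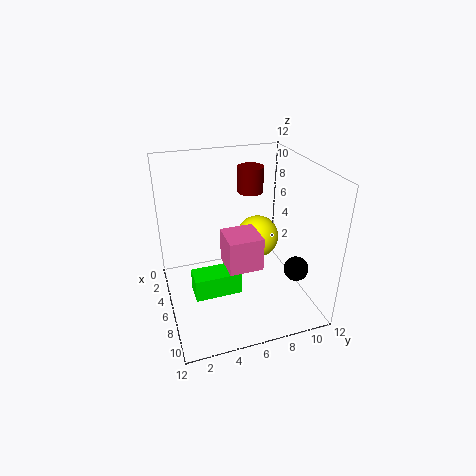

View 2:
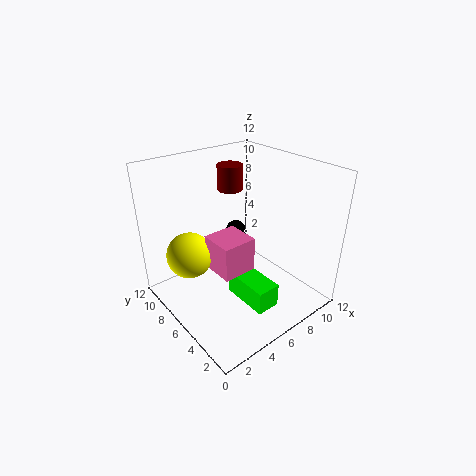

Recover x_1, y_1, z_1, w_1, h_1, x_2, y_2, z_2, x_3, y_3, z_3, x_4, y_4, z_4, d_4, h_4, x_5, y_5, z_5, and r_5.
x_1 = 5, y_1 = 2, z_1 = 1, w_1 = 2, h_1 = 2, x_2 = 9, y_2 = 10, z_2 = 4, x_3 = 3, y_3 = 9, z_3 = 4, x_4 = 4, y_4 = 5, z_4 = 3, d_4 = 3, h_4 = 3, x_5 = 6, y_5 = 7, z_5 = 10, r_5 = 1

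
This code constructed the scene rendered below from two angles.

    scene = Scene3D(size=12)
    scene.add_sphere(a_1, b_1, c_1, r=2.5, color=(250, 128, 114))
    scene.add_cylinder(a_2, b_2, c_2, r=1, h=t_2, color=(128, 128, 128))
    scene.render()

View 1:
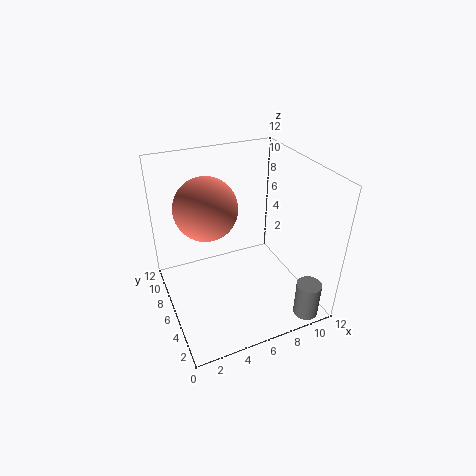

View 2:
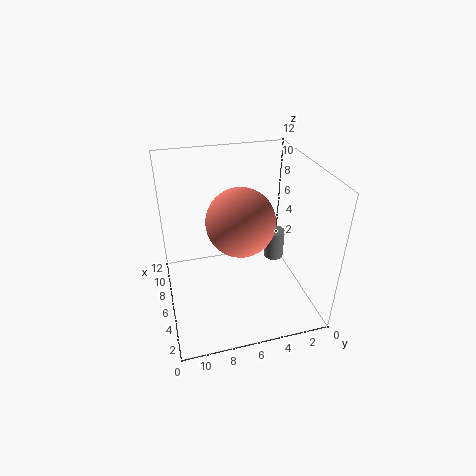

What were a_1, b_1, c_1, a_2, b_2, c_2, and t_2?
a_1 = 3.5
b_1 = 6.5
c_1 = 9
a_2 = 10
b_2 = 1
c_2 = 0.5
t_2 = 3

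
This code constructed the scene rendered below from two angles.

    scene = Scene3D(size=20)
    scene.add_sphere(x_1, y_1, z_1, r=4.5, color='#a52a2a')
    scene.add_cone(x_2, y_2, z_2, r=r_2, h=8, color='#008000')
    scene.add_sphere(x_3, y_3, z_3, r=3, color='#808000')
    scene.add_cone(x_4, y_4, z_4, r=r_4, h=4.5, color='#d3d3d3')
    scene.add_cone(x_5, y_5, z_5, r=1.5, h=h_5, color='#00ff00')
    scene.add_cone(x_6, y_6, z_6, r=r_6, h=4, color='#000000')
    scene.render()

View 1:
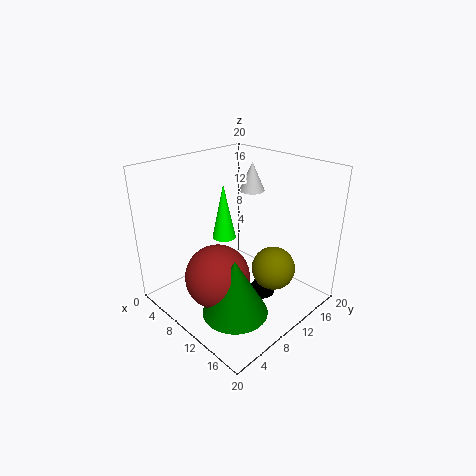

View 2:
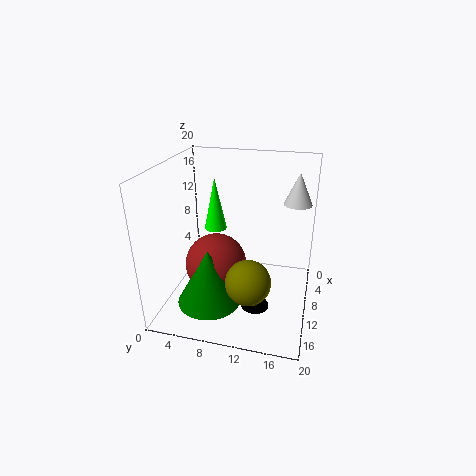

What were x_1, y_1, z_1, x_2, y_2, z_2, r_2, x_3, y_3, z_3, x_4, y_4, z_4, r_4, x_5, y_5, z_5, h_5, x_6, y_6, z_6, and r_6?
x_1 = 9.5
y_1 = 6.5
z_1 = 5
x_2 = 13
y_2 = 6.5
z_2 = 1
r_2 = 4.5
x_3 = 14.5
y_3 = 12.5
z_3 = 6
x_4 = 5.5
y_4 = 17.5
z_4 = 14
r_4 = 2
x_5 = 10.5
y_5 = 7
z_5 = 11.5
h_5 = 7
x_6 = 12
y_6 = 13
z_6 = 0.5
r_6 = 2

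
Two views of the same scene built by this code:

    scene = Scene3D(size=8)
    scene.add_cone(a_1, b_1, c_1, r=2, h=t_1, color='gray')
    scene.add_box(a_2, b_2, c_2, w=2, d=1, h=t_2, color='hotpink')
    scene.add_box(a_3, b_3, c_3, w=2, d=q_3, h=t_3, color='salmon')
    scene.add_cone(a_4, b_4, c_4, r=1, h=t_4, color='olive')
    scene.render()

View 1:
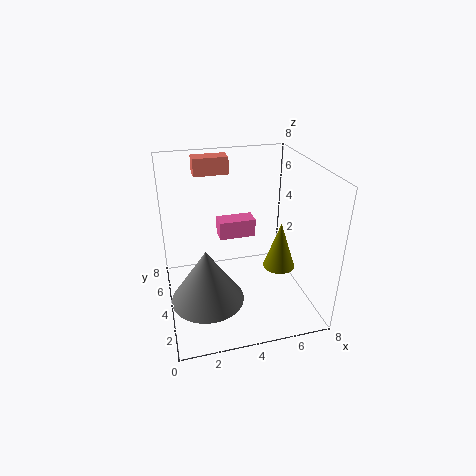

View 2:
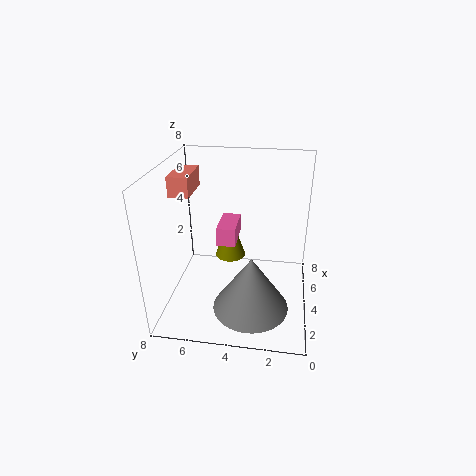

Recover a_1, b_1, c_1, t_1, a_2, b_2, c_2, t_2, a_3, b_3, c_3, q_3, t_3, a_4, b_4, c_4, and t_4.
a_1 = 2, b_1 = 3, c_1 = 1, t_1 = 3, a_2 = 3, b_2 = 4, c_2 = 4, t_2 = 1, a_3 = 2, b_3 = 6, c_3 = 7, q_3 = 1, t_3 = 1, a_4 = 7, b_4 = 5, c_4 = 1, t_4 = 3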